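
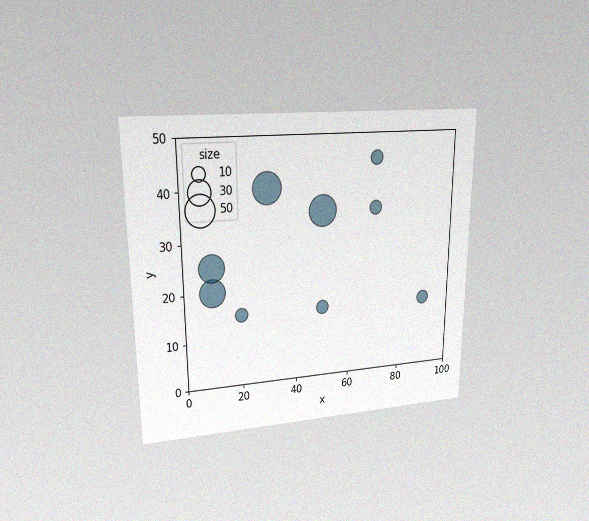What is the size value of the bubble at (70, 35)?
10

The chart is viewed at a slight angle, with some photo noise. Matching the bubble at (70, 35) against the size legend gives 10.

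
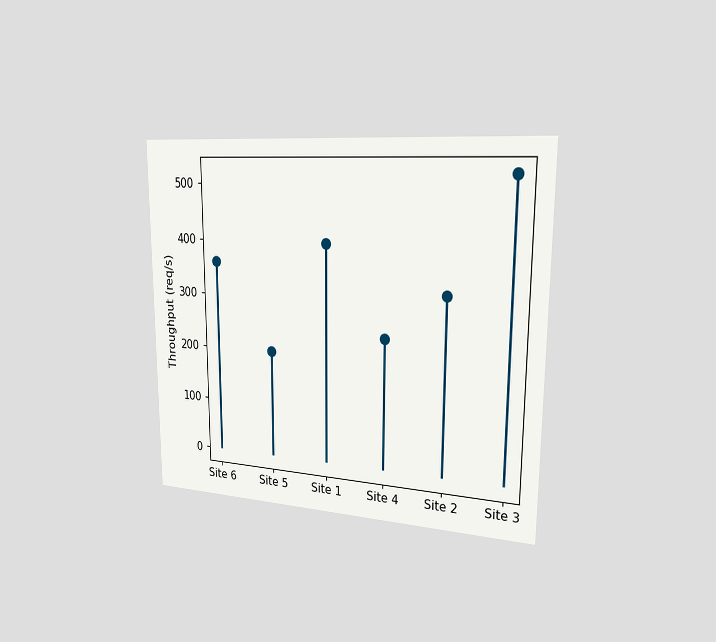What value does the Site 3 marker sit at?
520req/s

The chart is viewed slightly from the right. The Site 3 marker sits at 520req/s.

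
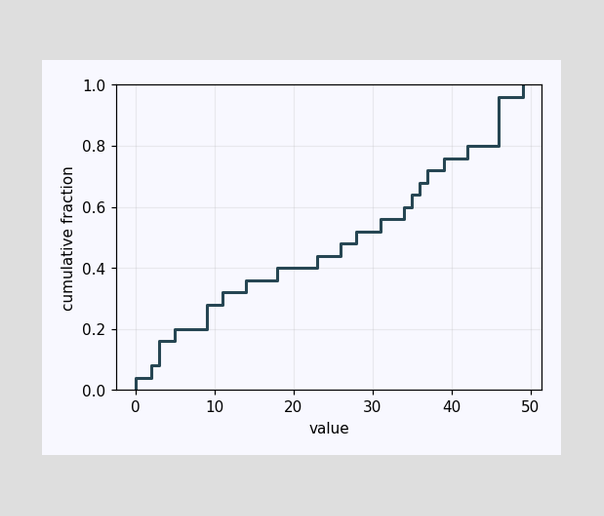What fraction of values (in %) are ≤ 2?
8%

At x=2 the ECDF step is at 8%.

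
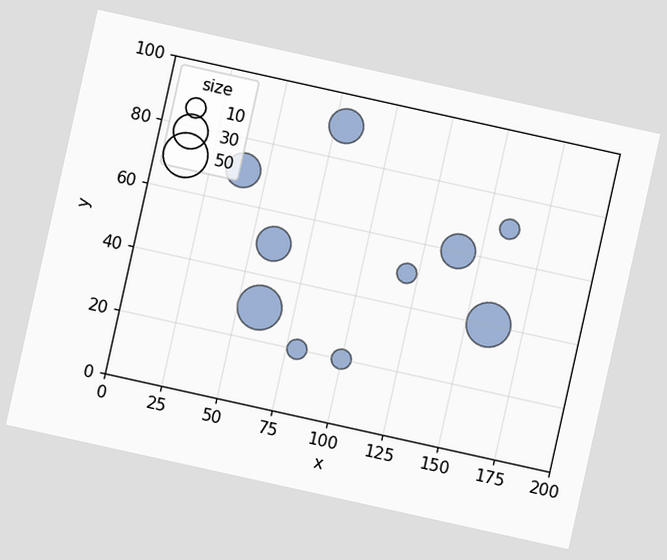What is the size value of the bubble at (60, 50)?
The chart is tilted about 12° clockwise. Matching the bubble at (60, 50) against the size legend gives 30.

30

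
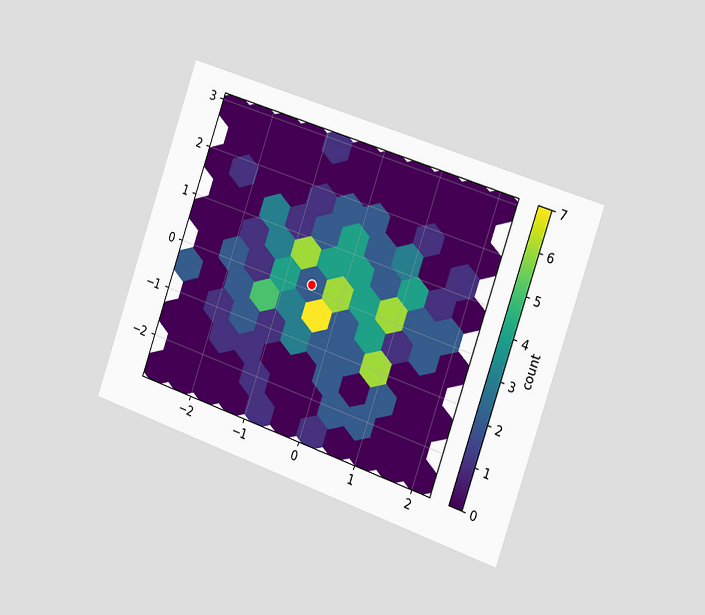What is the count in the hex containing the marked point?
The chart is tilted about 19° clockwise and viewed slightly from the right. The marked hex reads 2 on the colorbar.

2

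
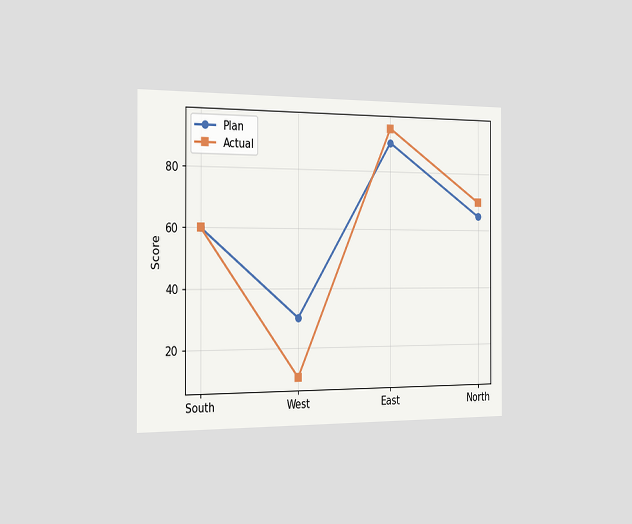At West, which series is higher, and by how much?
The chart is viewed slightly from the left. At West, Plan sits above the other line by 20.

Plan, by 20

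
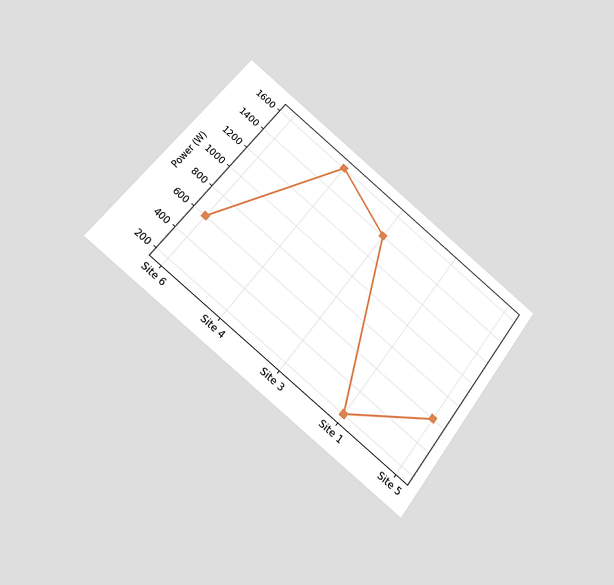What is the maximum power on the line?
1600W

The chart is tilted about 37° clockwise and viewed at a slight angle. The highest point is at Site 4, and reading across to the y-axis gives 1600W.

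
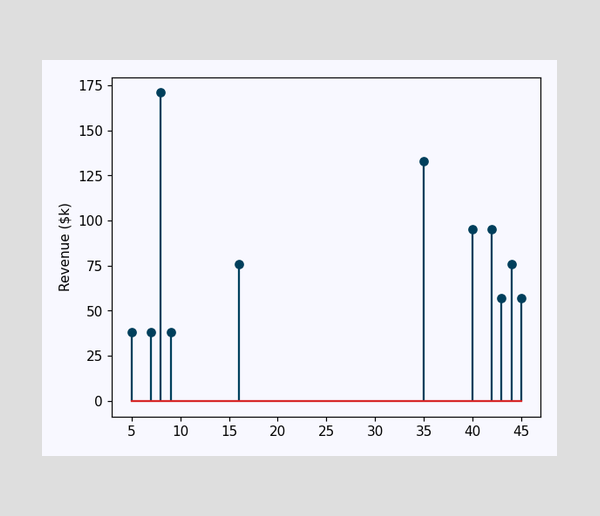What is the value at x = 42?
The stem at x=42 reaches $95k.

$95k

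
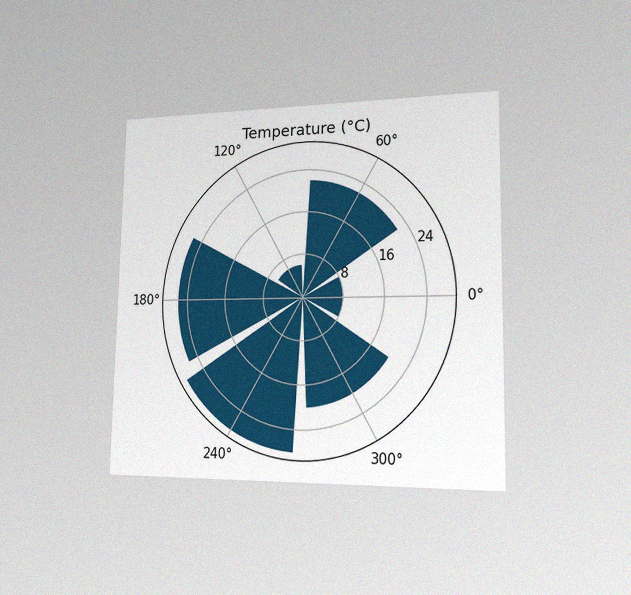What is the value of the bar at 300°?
The chart is viewed slightly from the right, with some photo noise. The bar at 300° reaches 20°C on the radial axis.

20°C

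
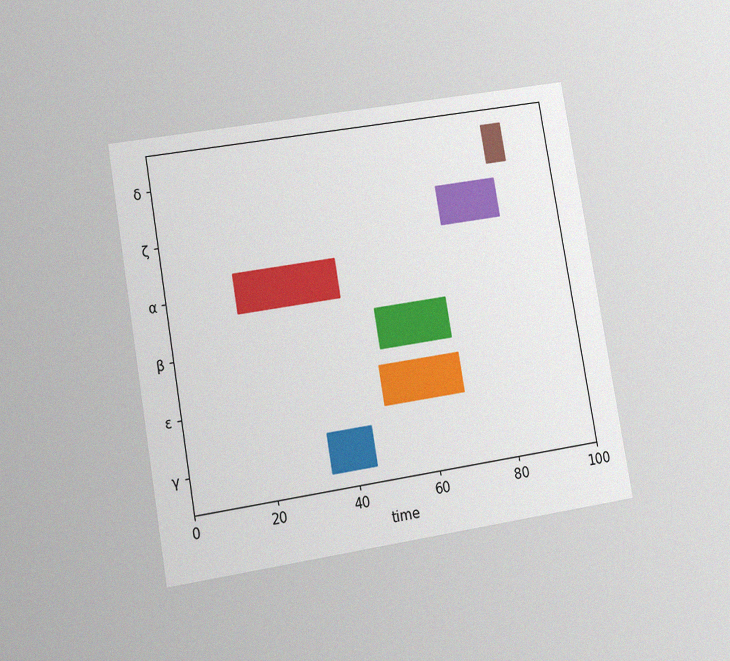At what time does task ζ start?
70

The chart is tilted about 10° counter-clockwise and viewed at a slight angle, with some photo noise. The ζ bar begins at t=70.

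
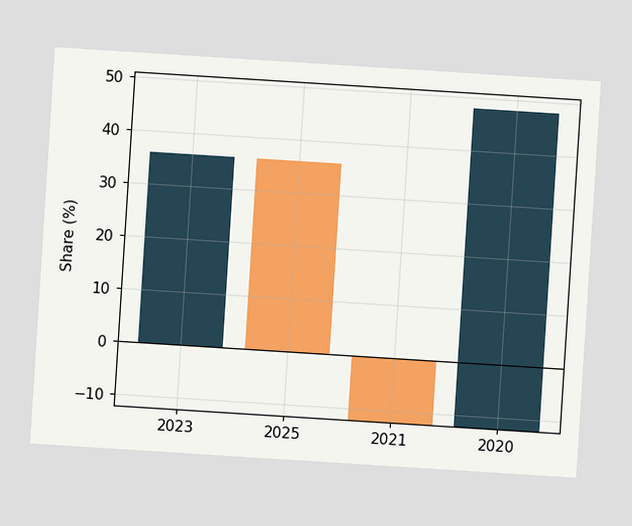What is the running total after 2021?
The chart is tilted about 4° clockwise. After 2021 the running total reaches -12%.

-12%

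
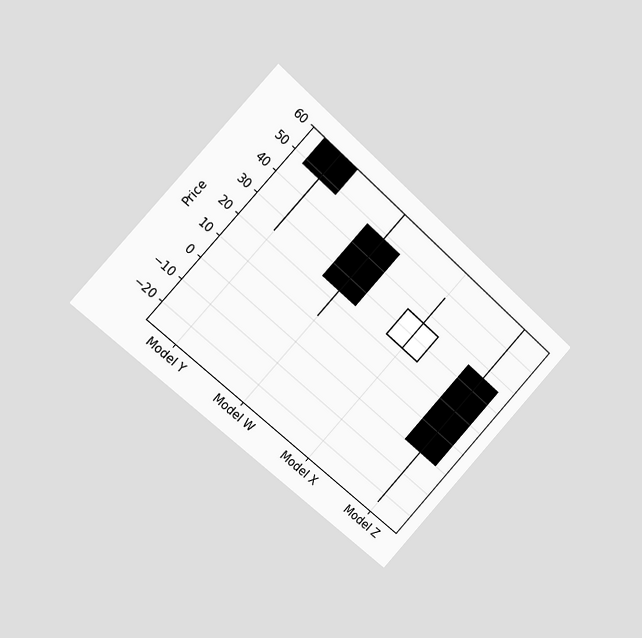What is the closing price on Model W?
24

The chart is tilted about 43° clockwise and viewed slightly from the left. The Model W candle closes at 24.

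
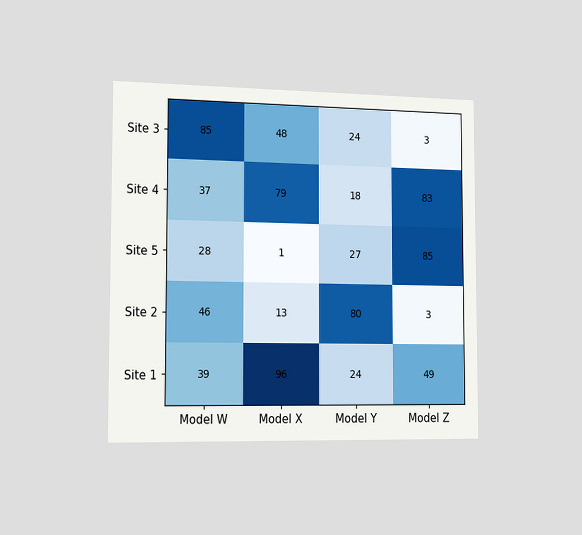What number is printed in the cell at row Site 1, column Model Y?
The chart is viewed slightly from the left. The (Site 1, Model Y) cell reads 24.

24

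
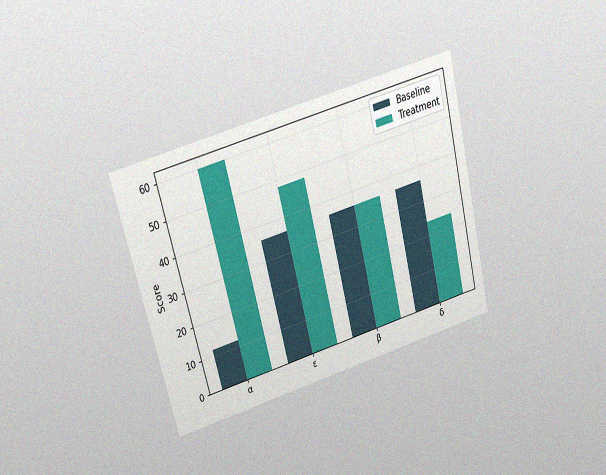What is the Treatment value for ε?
The chart is tilted about 14° counter-clockwise and viewed at a slight angle, with some photo noise. The Treatment bar at ε reaches 48 on the y-axis.

48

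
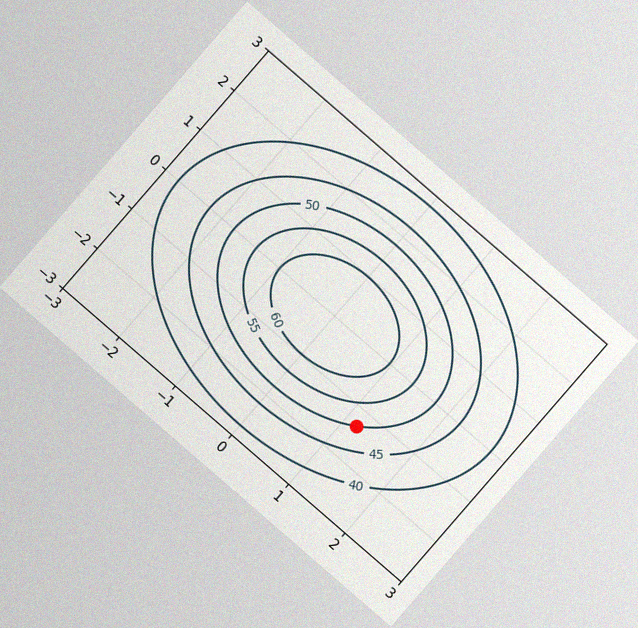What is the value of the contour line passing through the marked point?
The chart is tilted about 41° clockwise, with some photo noise. The marked point sits on the contour labelled 50.

50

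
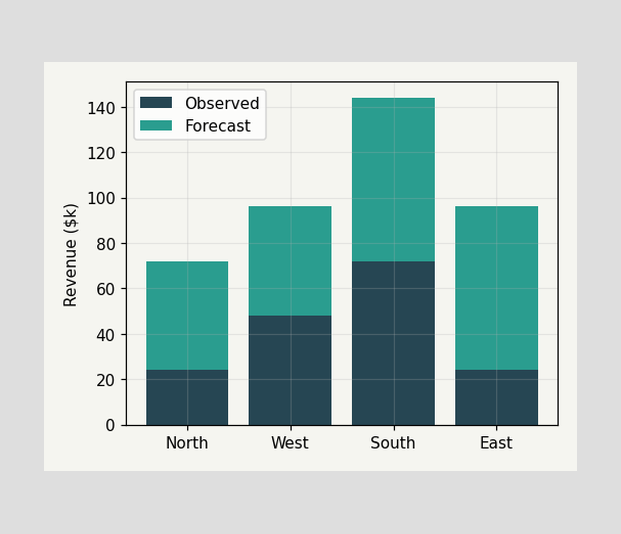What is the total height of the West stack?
$96k

The West stack's top reaches $96k on the y-axis.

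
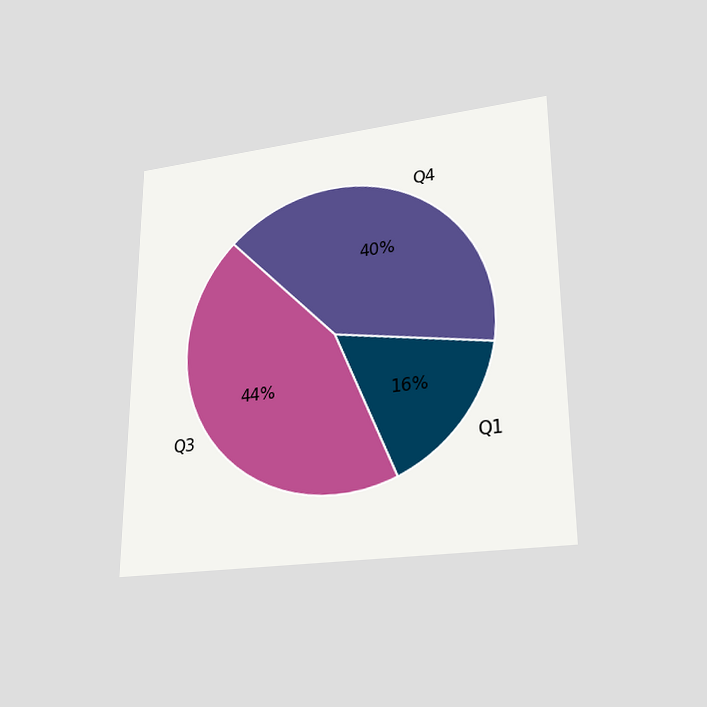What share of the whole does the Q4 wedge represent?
40%

The chart is viewed at a slight angle. The Q4 slice takes up 40% of the pie.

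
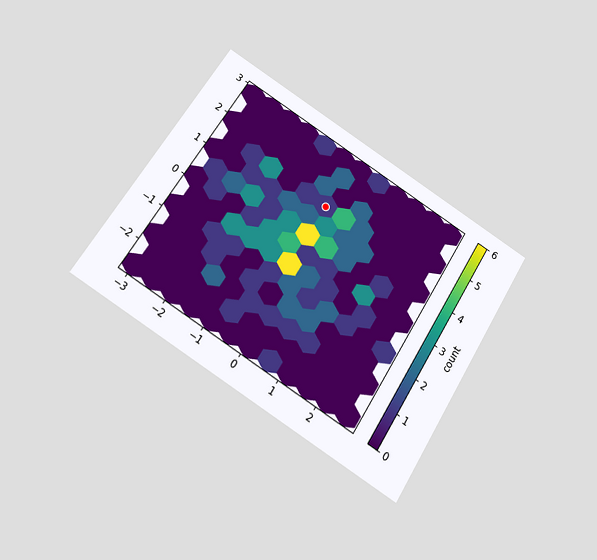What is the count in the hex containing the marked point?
The chart is tilted about 33° clockwise and viewed slightly from below. The marked hex reads 1 on the colorbar.

1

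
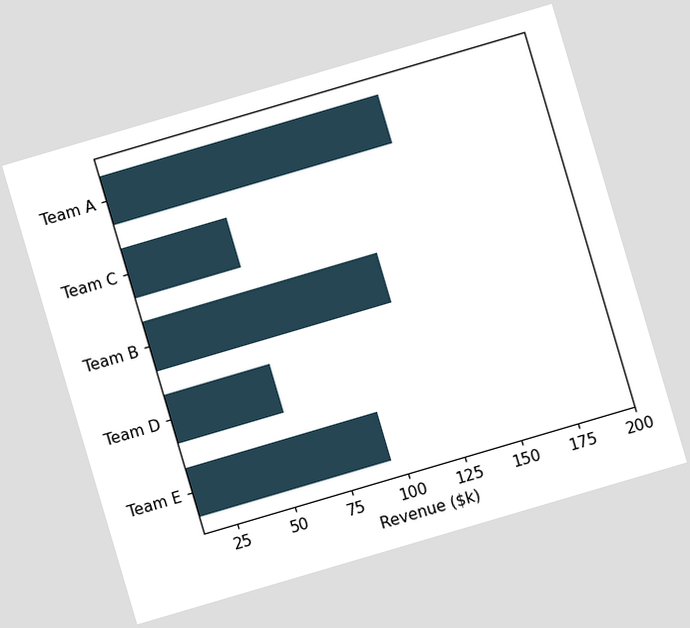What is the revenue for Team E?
The chart is tilted about 16° counter-clockwise. Reading along the chart's x-axis, the Team E bar reaches $95k.

$95k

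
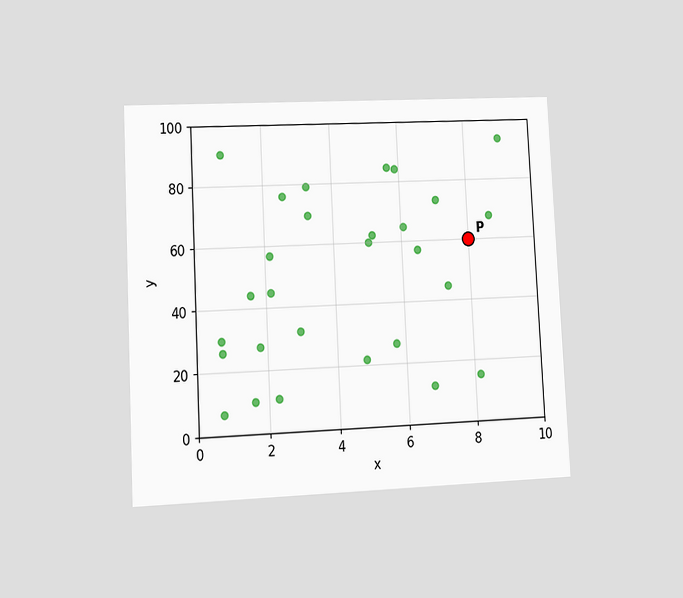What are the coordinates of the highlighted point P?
The chart is tilted about 3° counter-clockwise and viewed at a slight angle. Following the gridlines from P to each axis, P sits at (8, 60).

(8, 60)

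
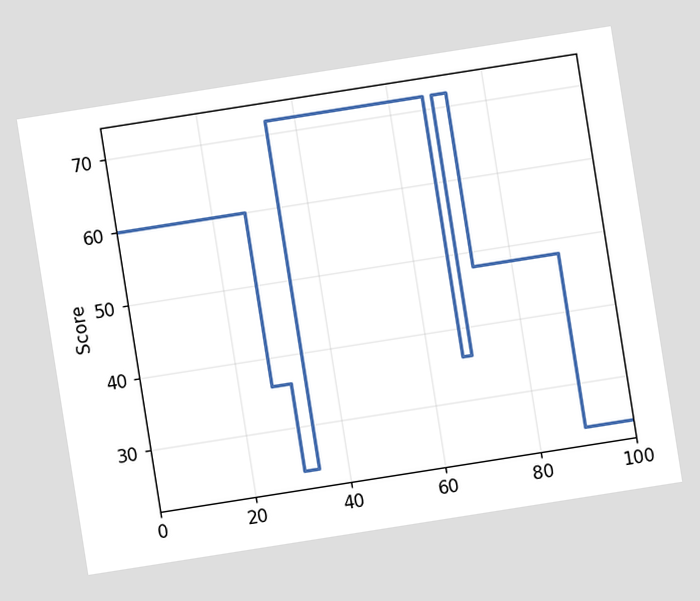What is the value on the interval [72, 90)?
48

The chart is tilted about 9° counter-clockwise. On [72, 90) the step sits at 48.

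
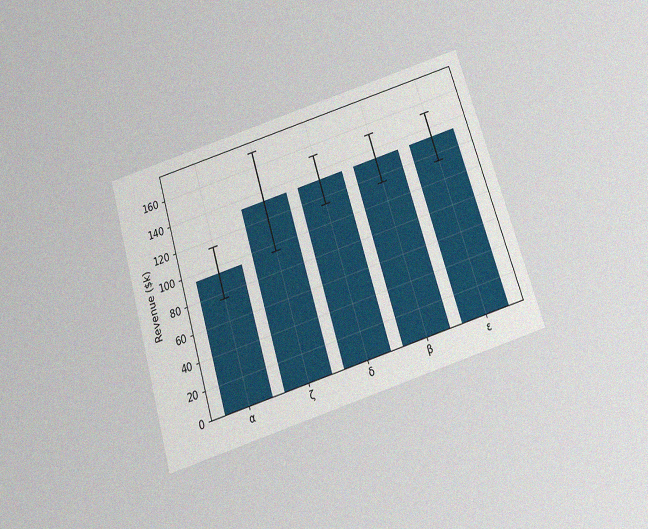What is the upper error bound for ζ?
The chart is tilted about 17° counter-clockwise and viewed slightly from below, with some photo noise. The ζ bar's upper whisker reaches $171k.

$171k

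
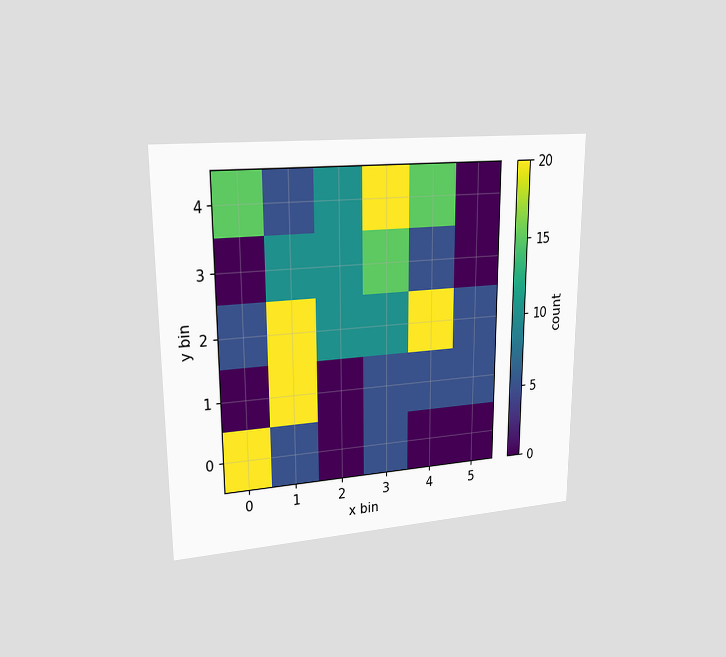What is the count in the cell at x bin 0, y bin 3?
0

The chart is viewed at a slight angle. Matching the cell (0, 3) against the colorbar gives 0.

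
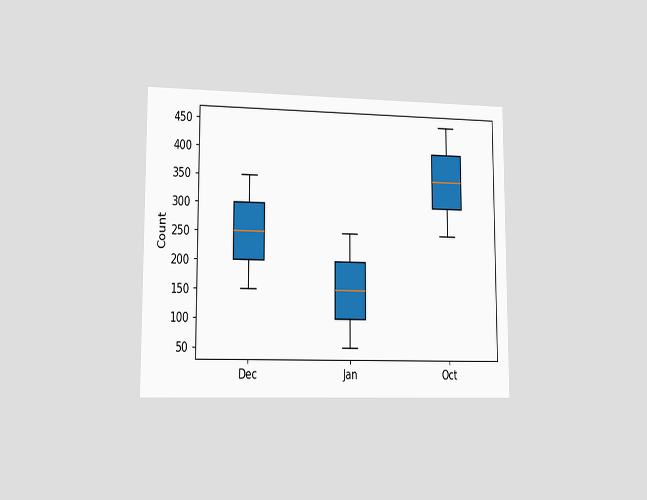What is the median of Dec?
250

The chart is viewed slightly from the left. The median line in the Dec box sits at 250.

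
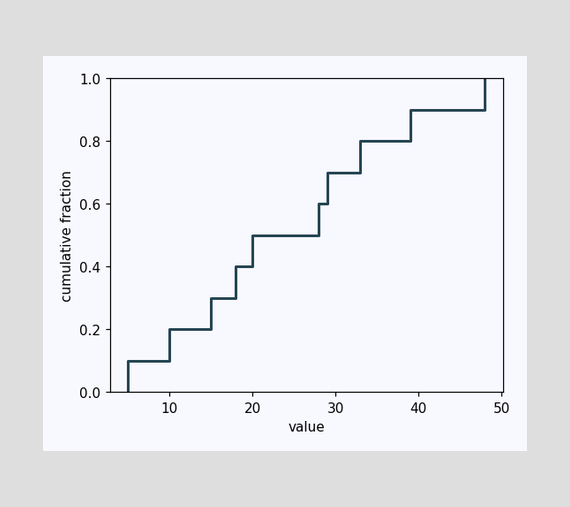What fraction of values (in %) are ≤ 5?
10%

At x=5 the ECDF step is at 10%.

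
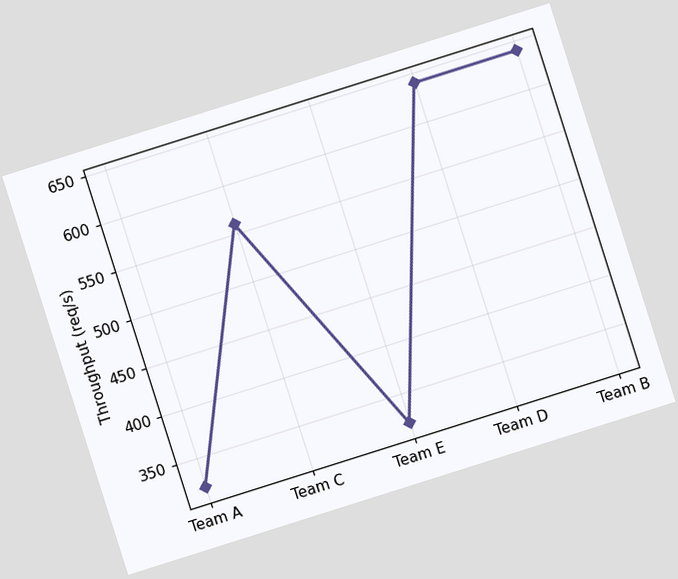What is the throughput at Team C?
560req/s

The chart is tilted about 18° counter-clockwise. At Team C, the line is at 560req/s.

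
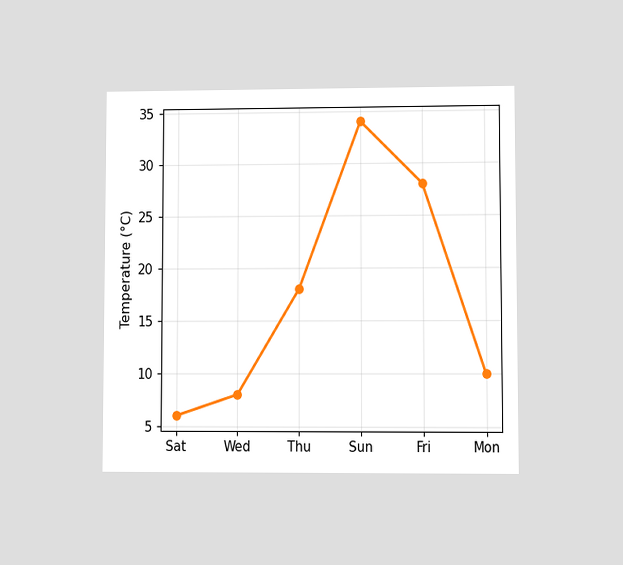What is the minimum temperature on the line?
The chart is viewed at a slight angle. The lowest point is at Sat, and reading across to the y-axis gives 6°C.

6°C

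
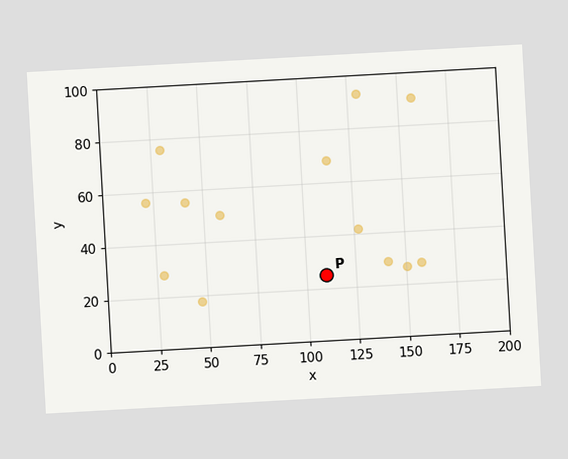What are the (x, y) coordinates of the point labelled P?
(110, 25)

The chart is tilted about 3° counter-clockwise. Following the gridlines from P to each axis, P sits at (110, 25).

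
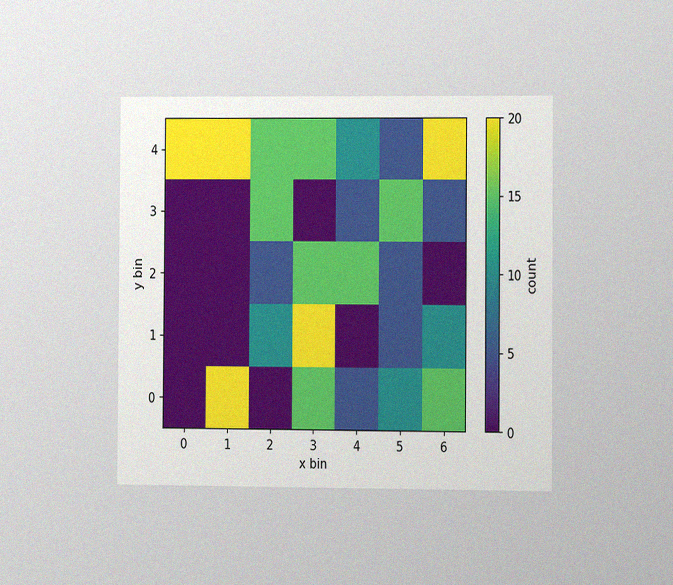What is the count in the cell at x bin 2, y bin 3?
15

The chart is viewed at a slight angle, with some photo noise. Matching the cell (2, 3) against the colorbar gives 15.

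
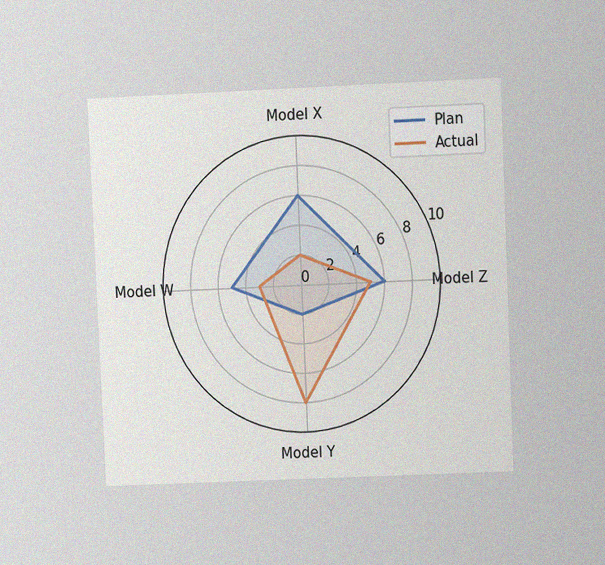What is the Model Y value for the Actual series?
The chart is tilted about 2° counter-clockwise and viewed at a slight angle, with some photo noise. On the Model Y axis, Actual reaches 8.

8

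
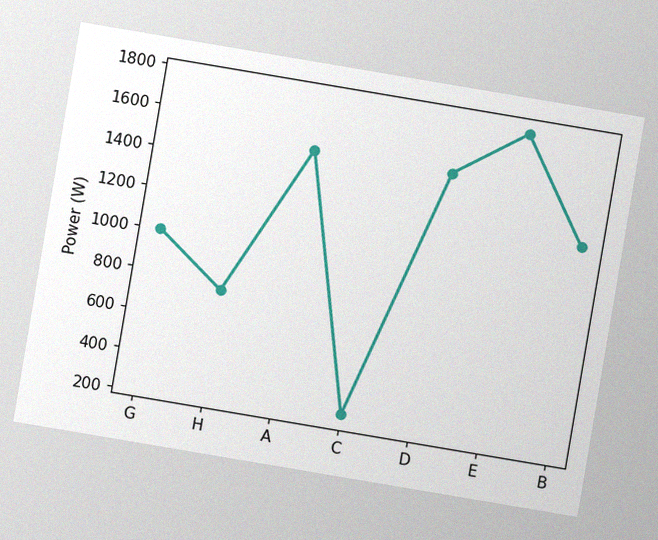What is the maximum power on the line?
1750W

The chart is tilted about 10° clockwise, with some photo noise. The highest point is at E, and reading across to the y-axis gives 1750W.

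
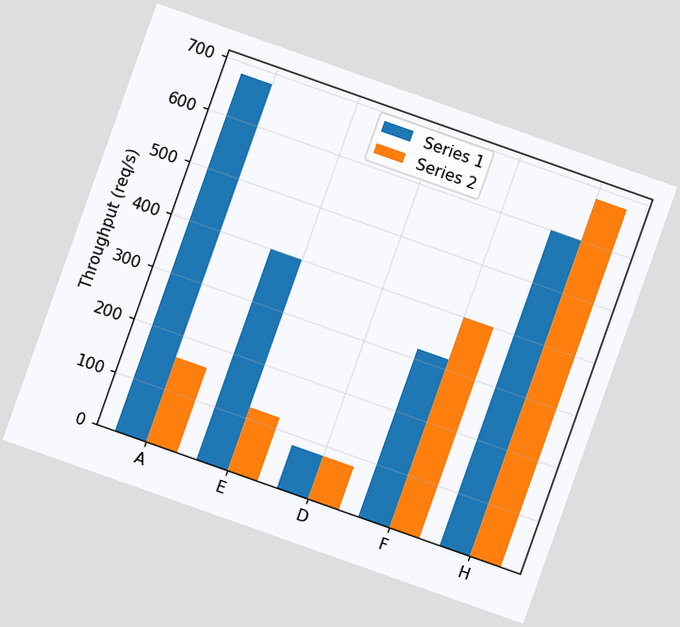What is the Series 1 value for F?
The chart is tilted about 19° clockwise. The Series 1 bar at F reaches 320req/s on the y-axis.

320req/s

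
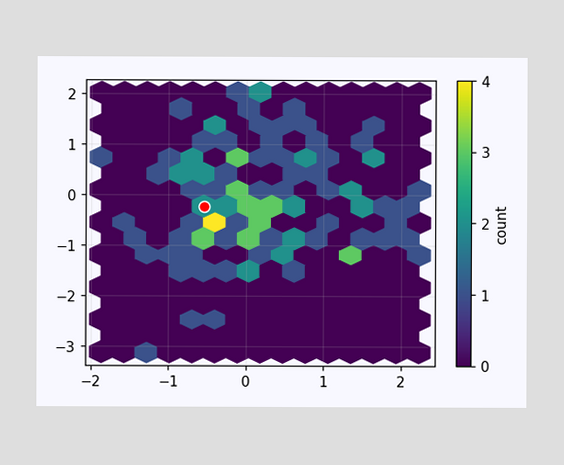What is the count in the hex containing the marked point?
2

The marked hex reads 2 on the colorbar.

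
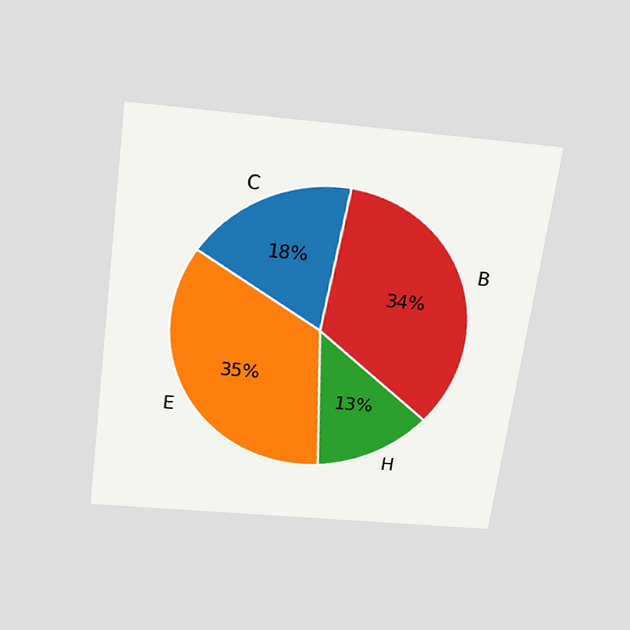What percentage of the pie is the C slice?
The chart is tilted about 8° clockwise and viewed slightly from above. The C slice takes up 18% of the pie.

18%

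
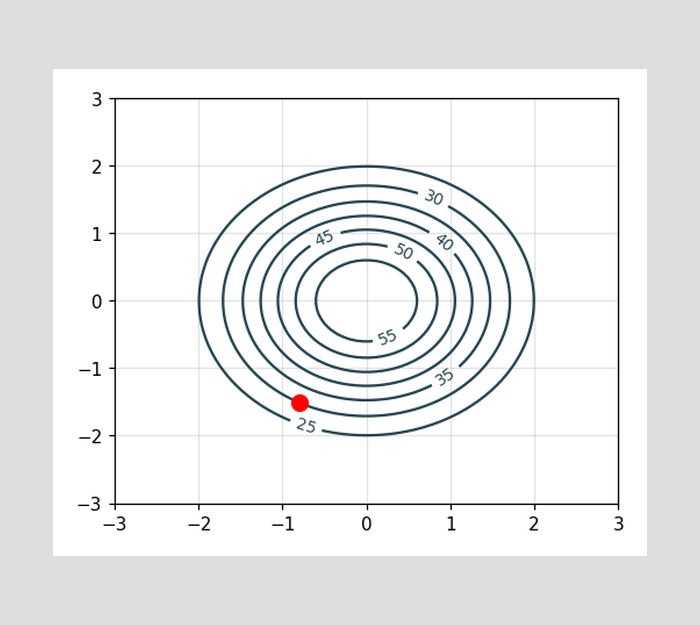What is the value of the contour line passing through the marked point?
30

The marked point sits on the contour labelled 30.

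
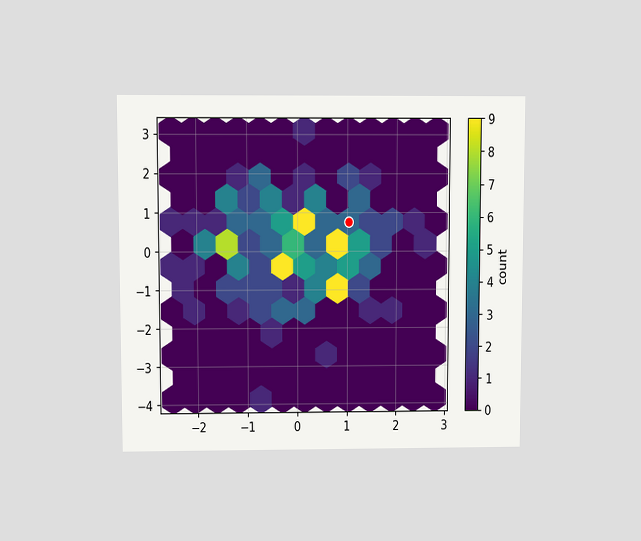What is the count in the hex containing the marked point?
3

The chart is viewed slightly from above. The marked hex reads 3 on the colorbar.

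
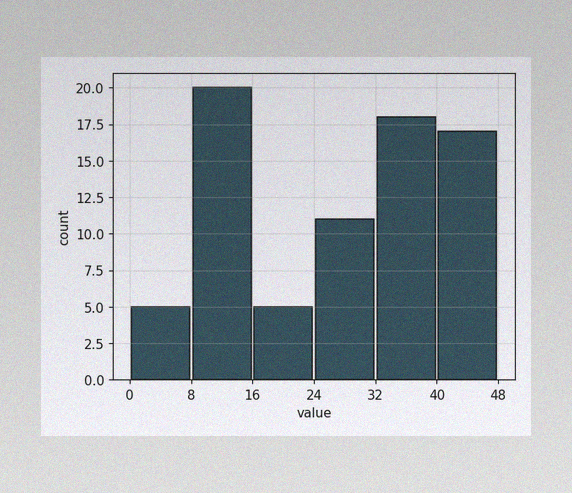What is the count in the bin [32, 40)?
The image has some photo noise and uneven lighting. The [32, 40) bin has height 18.

18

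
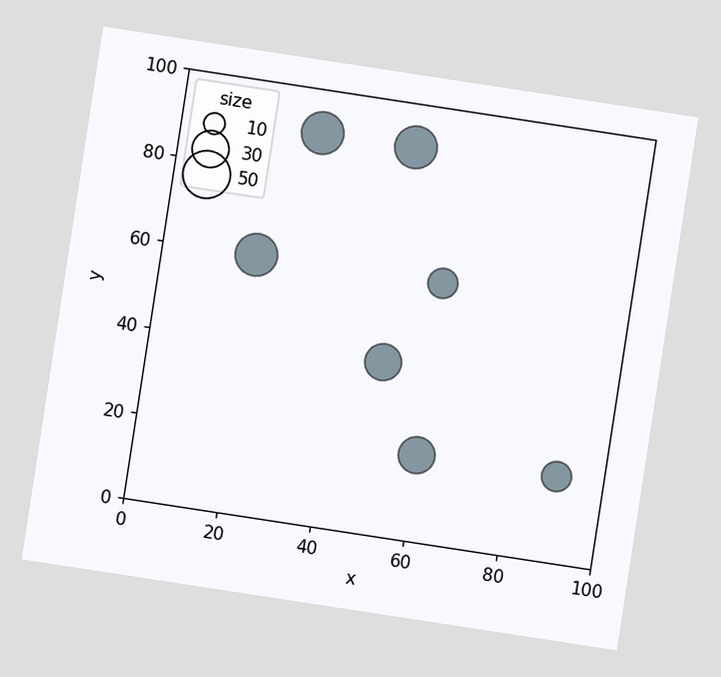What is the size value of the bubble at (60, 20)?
The chart is tilted about 9° clockwise. Matching the bubble at (60, 20) against the size legend gives 30.

30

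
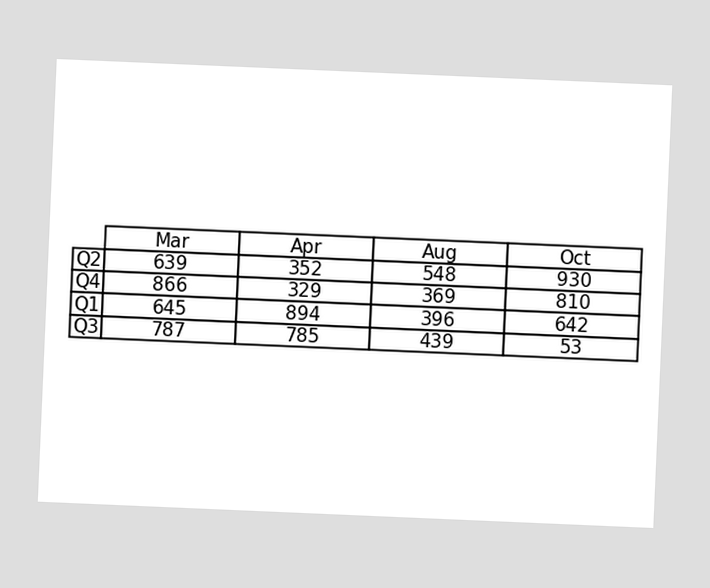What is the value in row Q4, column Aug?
The chart is tilted about 2° clockwise. The (Q4, Aug) cell reads 369.

369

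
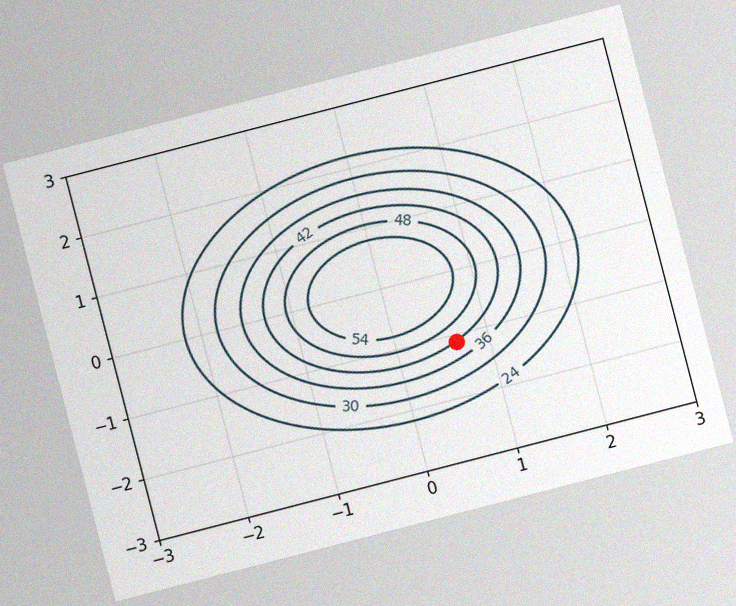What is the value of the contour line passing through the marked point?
42

The chart is tilted about 14° counter-clockwise, with some photo noise. The marked point sits on the contour labelled 42.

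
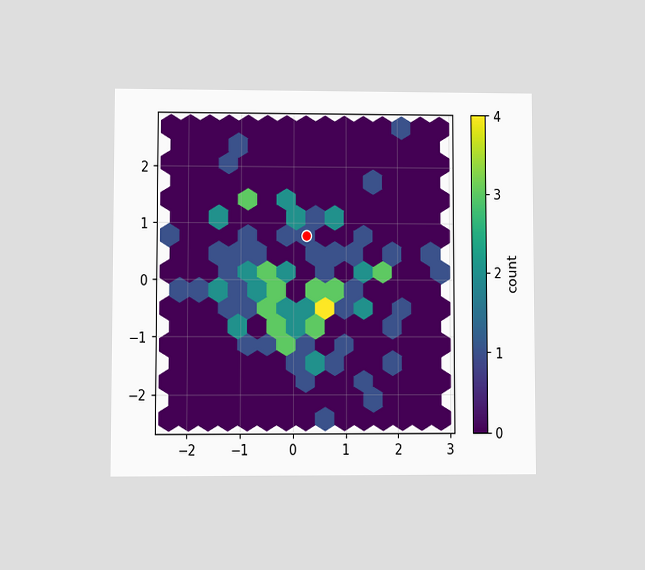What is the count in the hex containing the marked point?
The chart is viewed at a slight angle. The marked hex reads 1 on the colorbar.

1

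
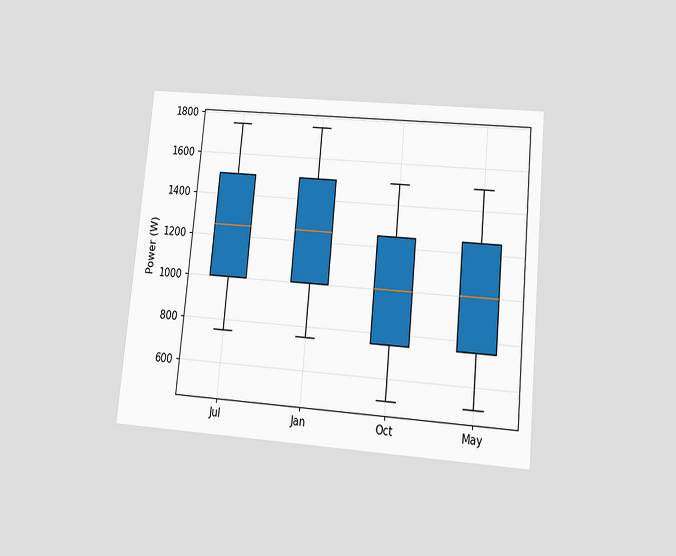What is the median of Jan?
1250W

The chart is tilted about 5° clockwise and viewed slightly from below. The median line in the Jan box sits at 1250W.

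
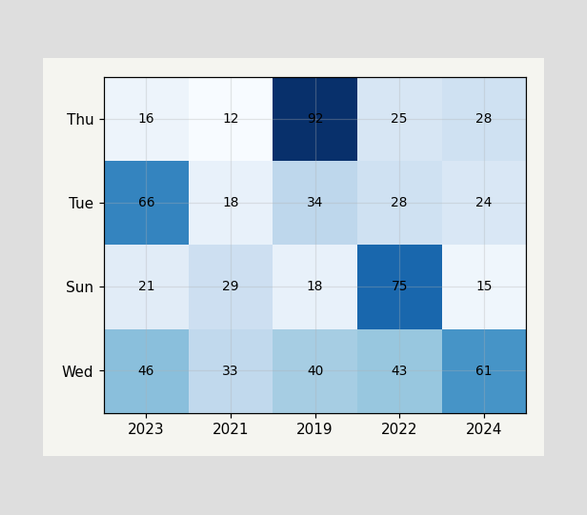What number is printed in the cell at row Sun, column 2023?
21

The (Sun, 2023) cell reads 21.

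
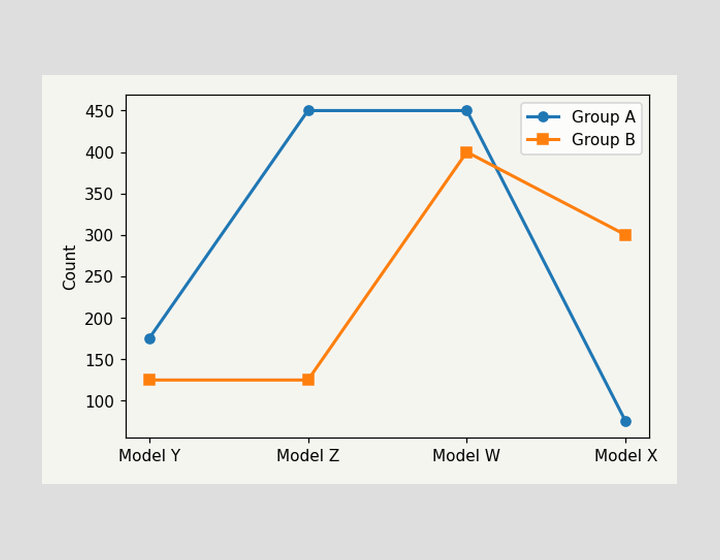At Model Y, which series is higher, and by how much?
At Model Y, Group A sits above the other line by 50.

Group A, by 50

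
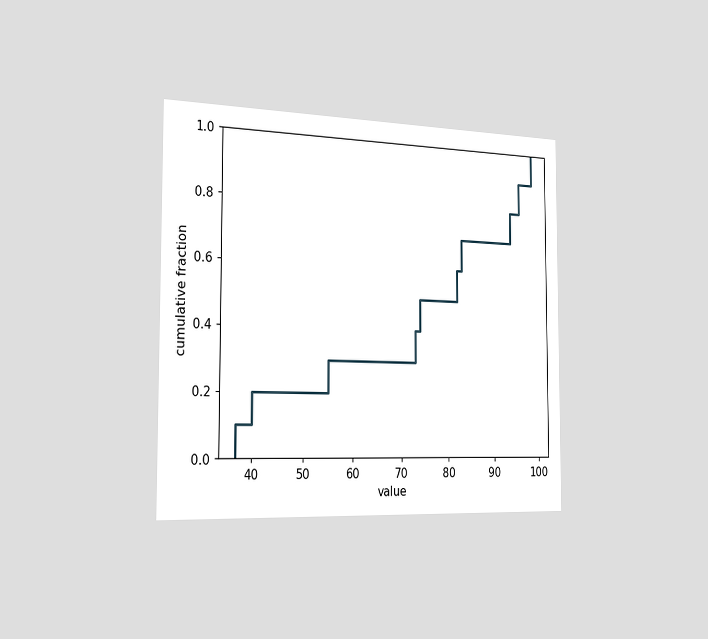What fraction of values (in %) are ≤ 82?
60%

The chart is viewed slightly from the left. At x=82 the ECDF step is at 60%.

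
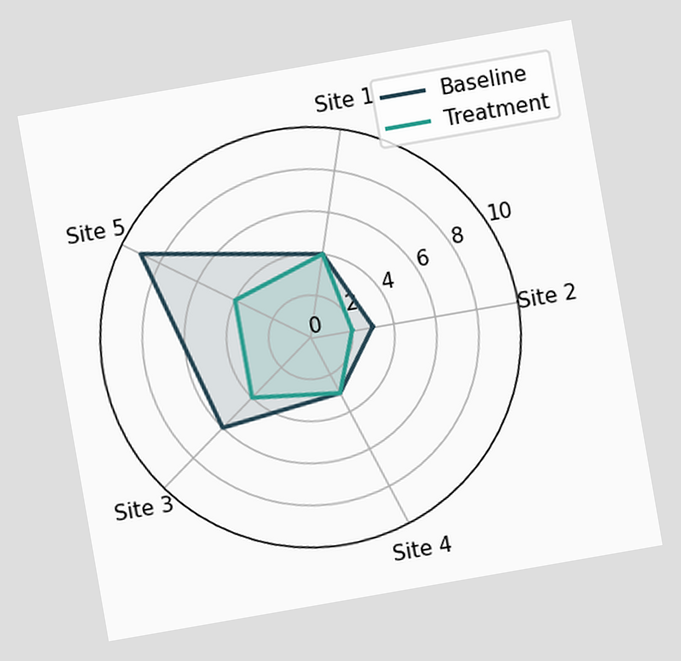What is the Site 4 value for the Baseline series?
The chart is tilted about 10° counter-clockwise. On the Site 4 axis, Baseline reaches 3.

3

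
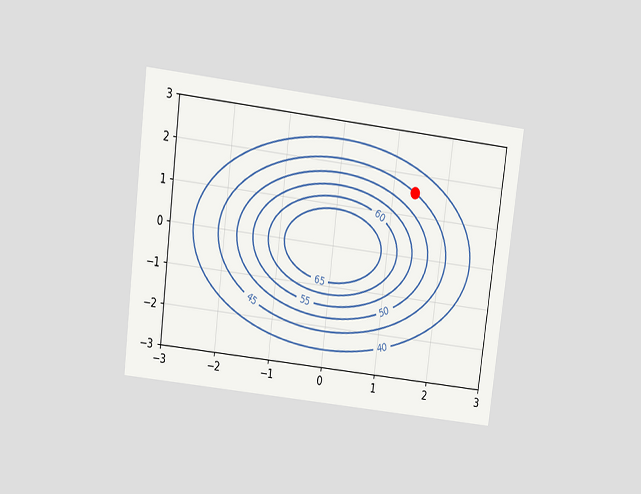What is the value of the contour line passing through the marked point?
The chart is tilted about 7° clockwise and viewed slightly from above. The marked point sits on the contour labelled 45.

45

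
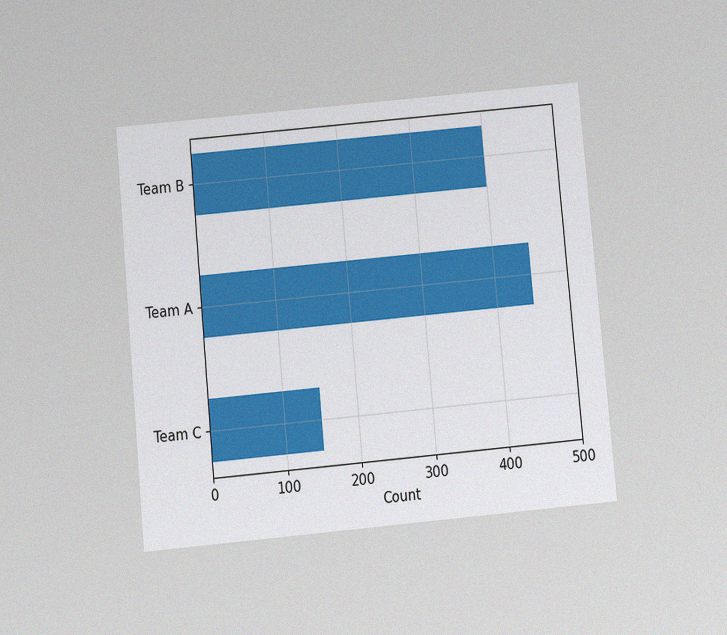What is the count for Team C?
150

The chart is tilted about 5° counter-clockwise and viewed slightly from below, with some photo noise. Reading along the chart's x-axis, the Team C bar reaches 150.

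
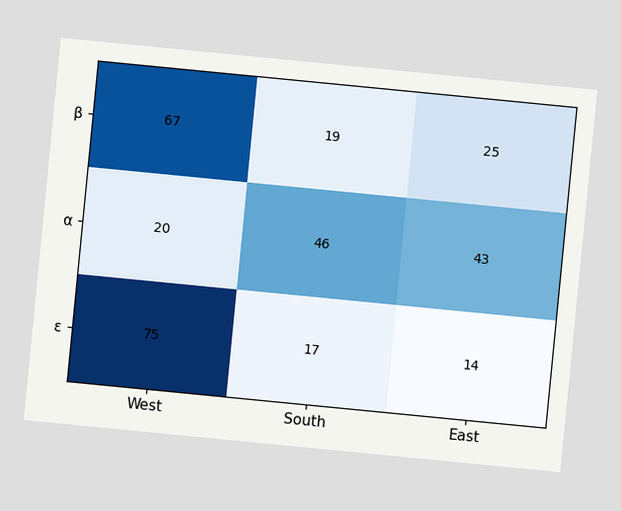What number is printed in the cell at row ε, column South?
The chart is tilted about 6° clockwise. The (ε, South) cell reads 17.

17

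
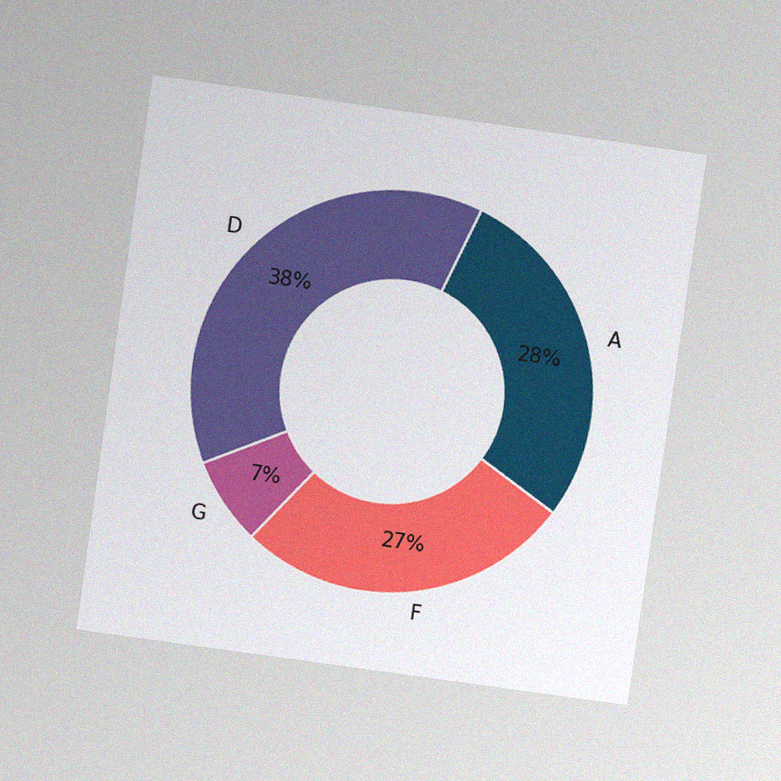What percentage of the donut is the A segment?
28%

The chart is tilted about 8° clockwise and viewed at a slight angle, with some photo noise. The A segment takes up 28% of the ring.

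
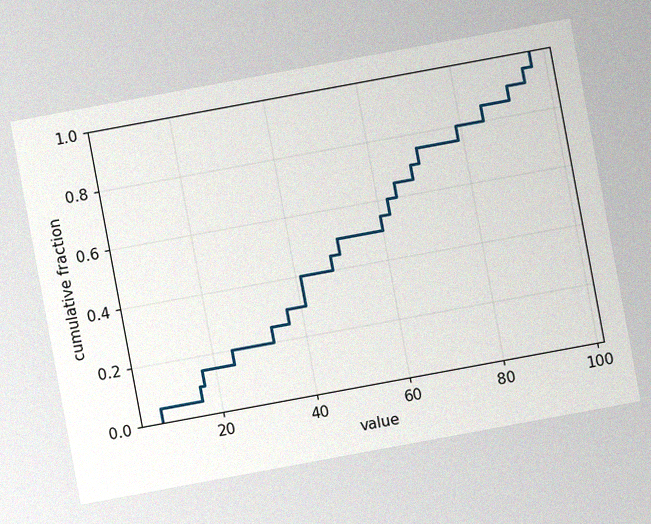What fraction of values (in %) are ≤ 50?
The chart is tilted about 10° counter-clockwise, with some photo noise. At x=50 the ECDF step is at 50%.

50%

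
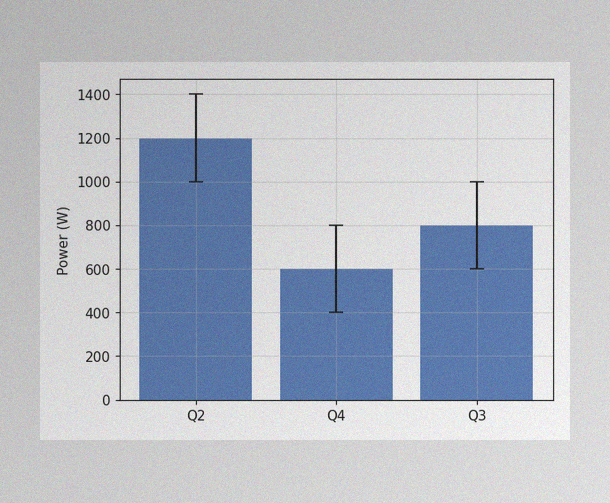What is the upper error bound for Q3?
The image has some photo noise and uneven lighting. The Q3 bar's upper whisker reaches 1000W.

1000W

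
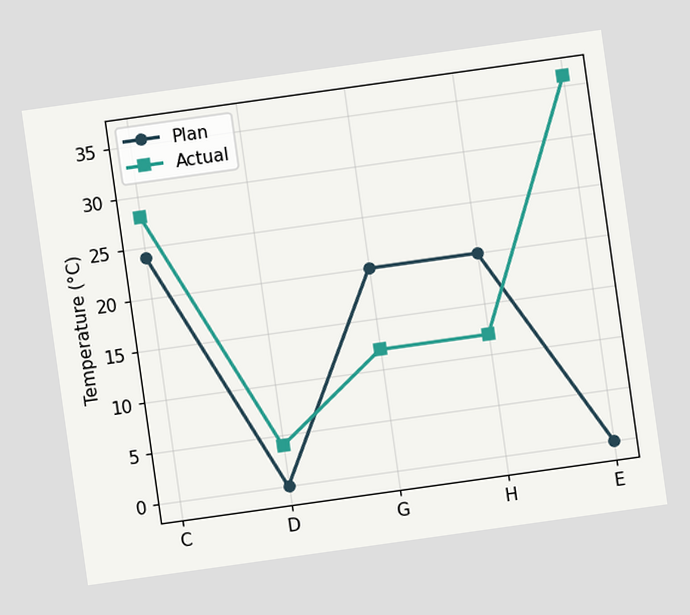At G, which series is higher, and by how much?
Plan, by 8°C

The chart is tilted about 8° counter-clockwise. At G, Plan sits above the other line by 8°C.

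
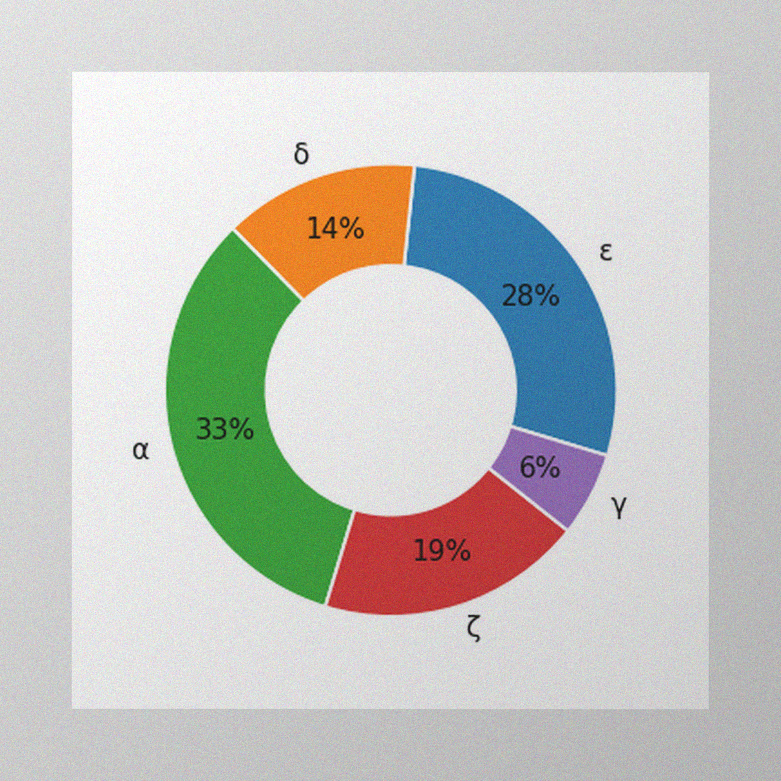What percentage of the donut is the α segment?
33%

The image has some photo noise and uneven lighting. The α segment takes up 33% of the ring.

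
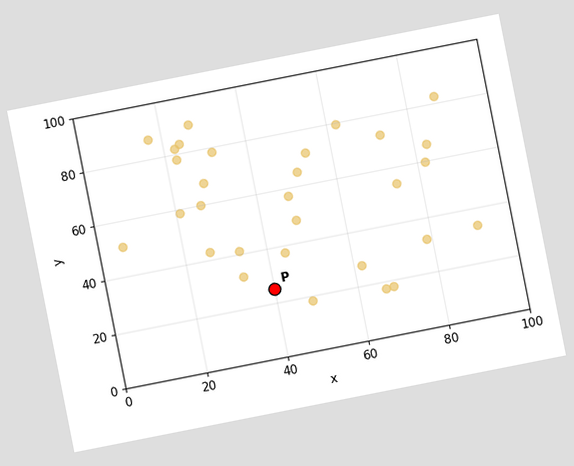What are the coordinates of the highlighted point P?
(40, 25)

The chart is tilted about 11° counter-clockwise. Following the gridlines from P to each axis, P sits at (40, 25).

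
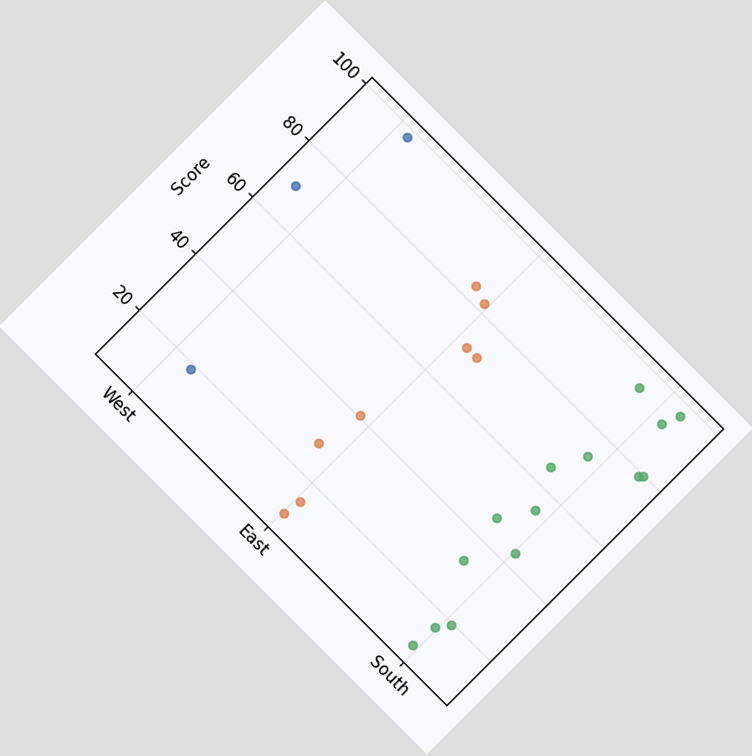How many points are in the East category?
The chart is tilted about 45° clockwise. Counting the markers in the East column gives 8.

8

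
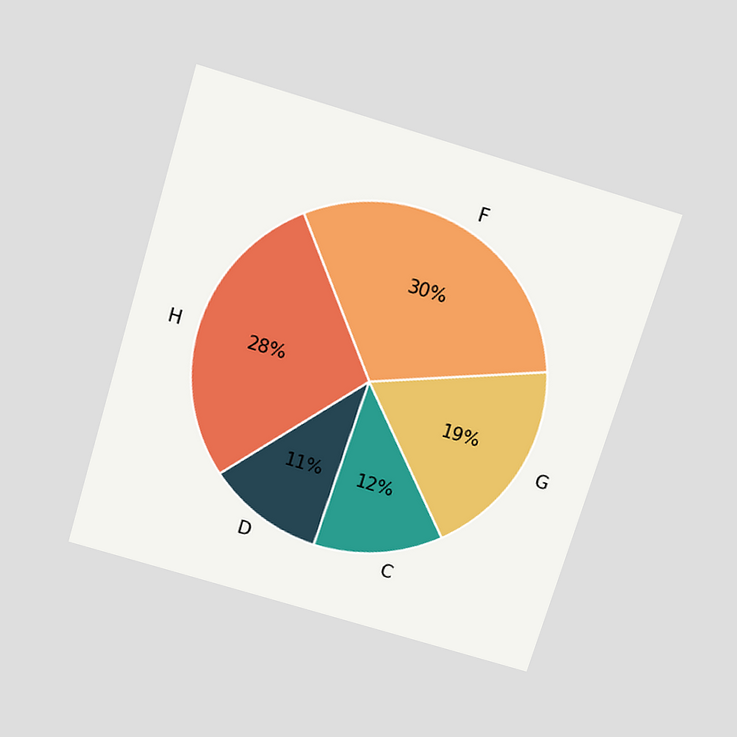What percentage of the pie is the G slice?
The chart is tilted about 17° clockwise and viewed slightly from above. The G slice takes up 19% of the pie.

19%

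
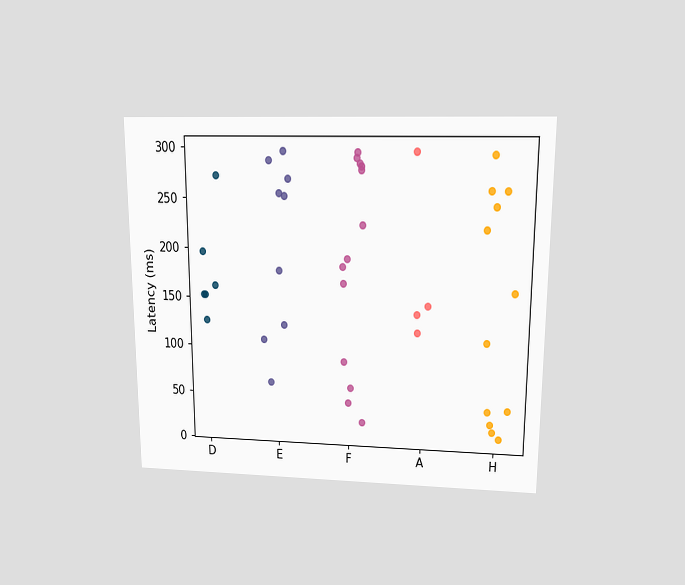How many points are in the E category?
9

The chart is viewed slightly from above. Counting the markers in the E column gives 9.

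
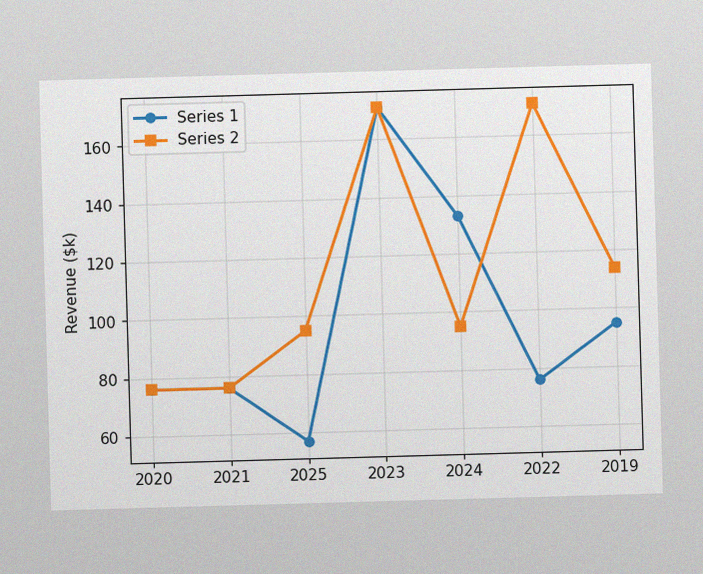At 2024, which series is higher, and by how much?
The image has some photo noise and uneven lighting. At 2024, Series 1 sits above the other line by $38k.

Series 1, by $38k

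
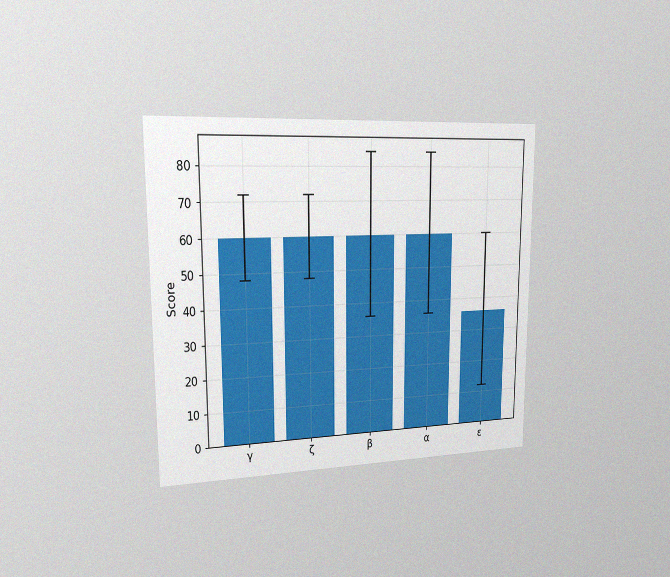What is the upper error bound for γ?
The chart is viewed slightly from the left, with some photo noise. The γ bar's upper whisker reaches 72.

72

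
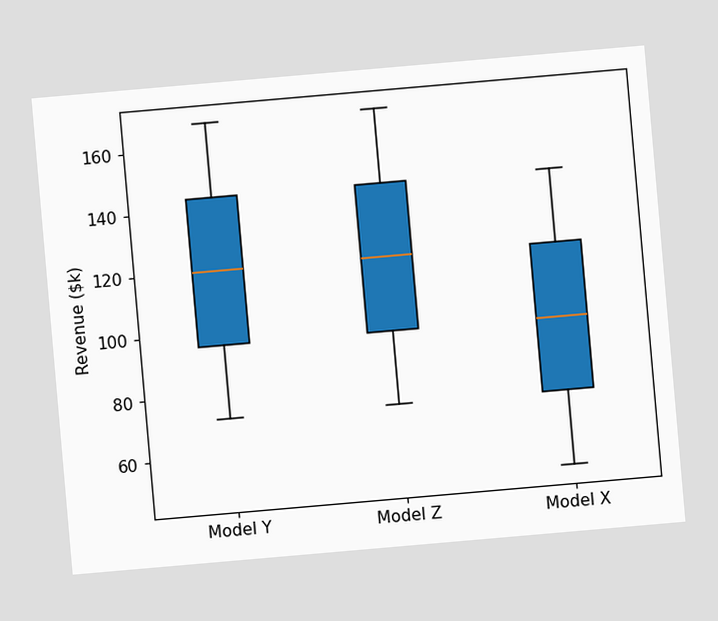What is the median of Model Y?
The chart is tilted about 5° counter-clockwise. The median line in the Model Y box sits at $120k.

$120k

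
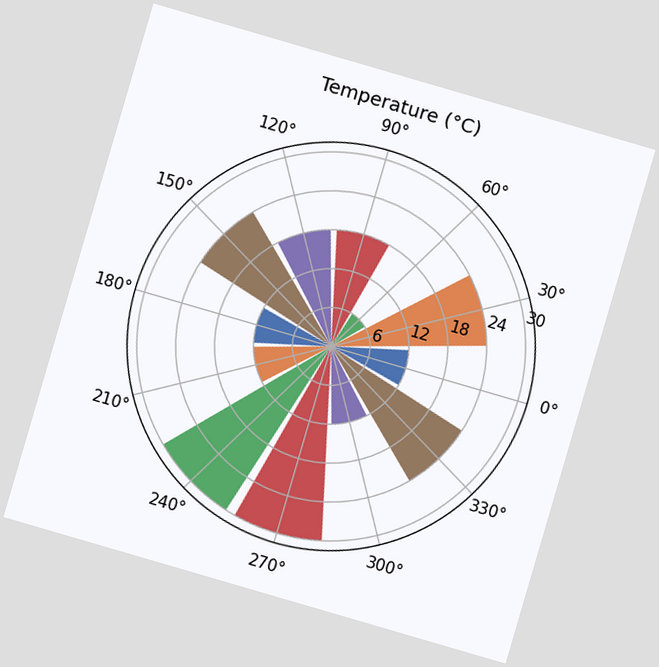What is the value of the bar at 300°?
12°C

The chart is tilted about 16° clockwise. The bar at 300° reaches 12°C on the radial axis.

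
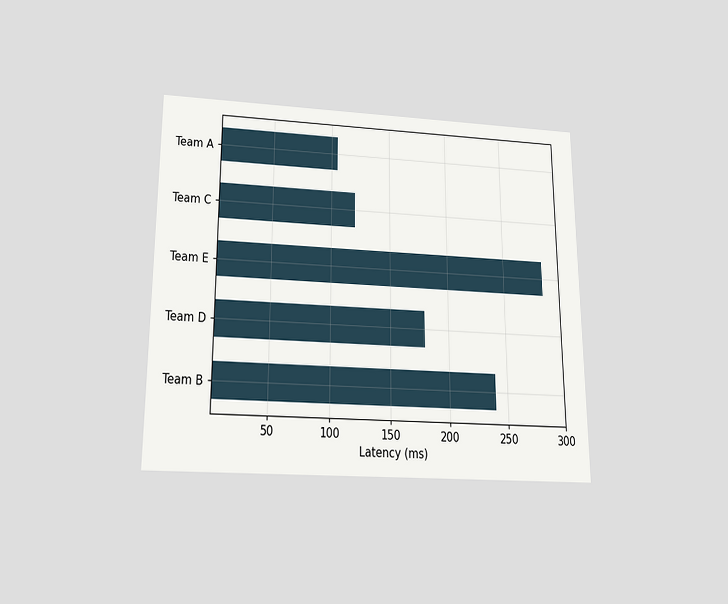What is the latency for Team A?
The chart is viewed slightly from below. Reading along the chart's x-axis, the Team A bar reaches 105ms.

105ms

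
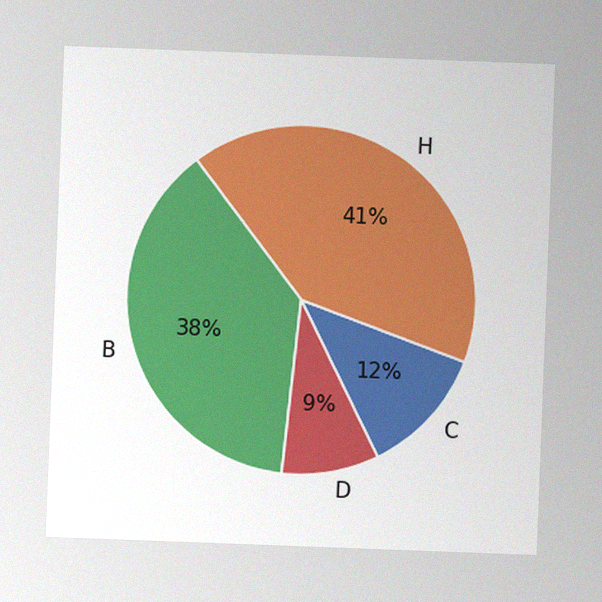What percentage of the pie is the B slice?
38%

The chart is tilted about 2° clockwise, with some photo noise. The B slice takes up 38% of the pie.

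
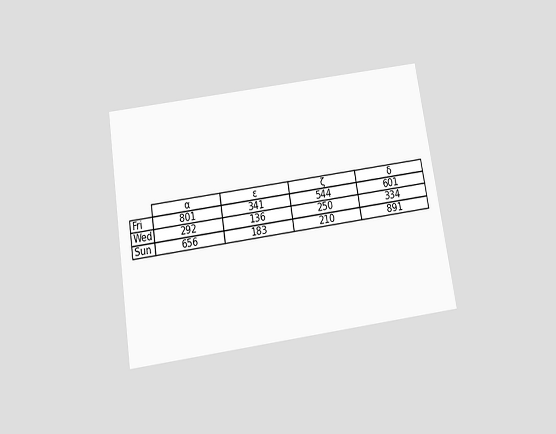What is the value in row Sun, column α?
656

The chart is tilted about 9° counter-clockwise and viewed slightly from below. The (Sun, α) cell reads 656.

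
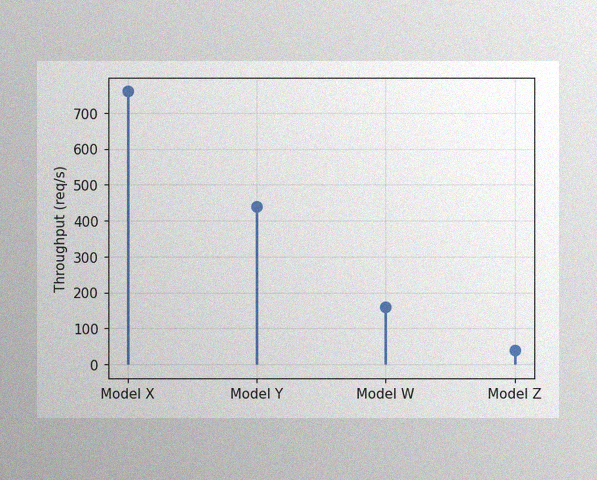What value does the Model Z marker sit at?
The image has some photo noise and uneven lighting. The Model Z marker sits at 40req/s.

40req/s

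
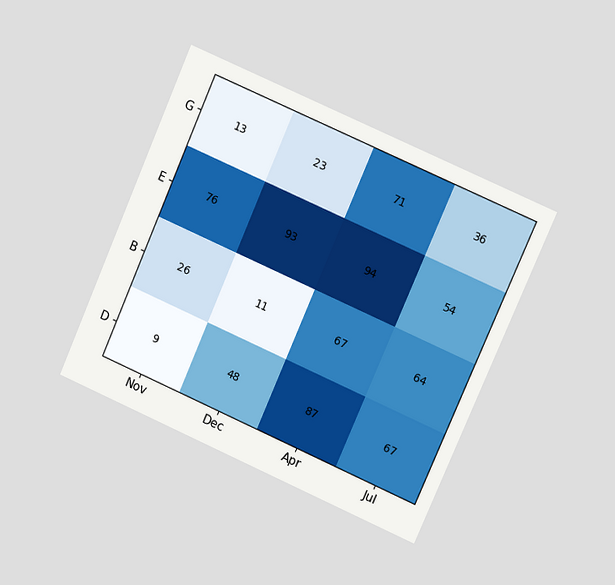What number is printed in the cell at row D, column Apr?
The chart is tilted about 24° clockwise and viewed slightly from the right. The (D, Apr) cell reads 87.

87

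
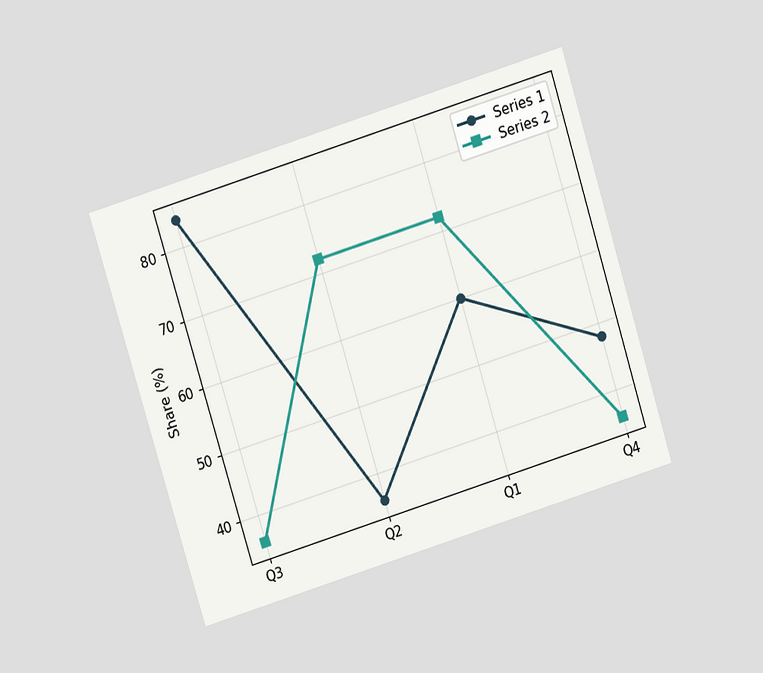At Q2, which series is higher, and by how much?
The chart is tilted about 17° counter-clockwise and viewed at a slight angle. At Q2, Series 2 sits above the other line by 36%.

Series 2, by 36%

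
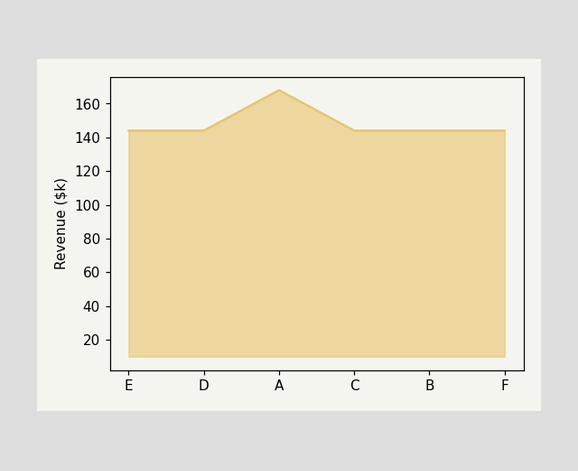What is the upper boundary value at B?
At B the upper boundary is at $144k.

$144k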